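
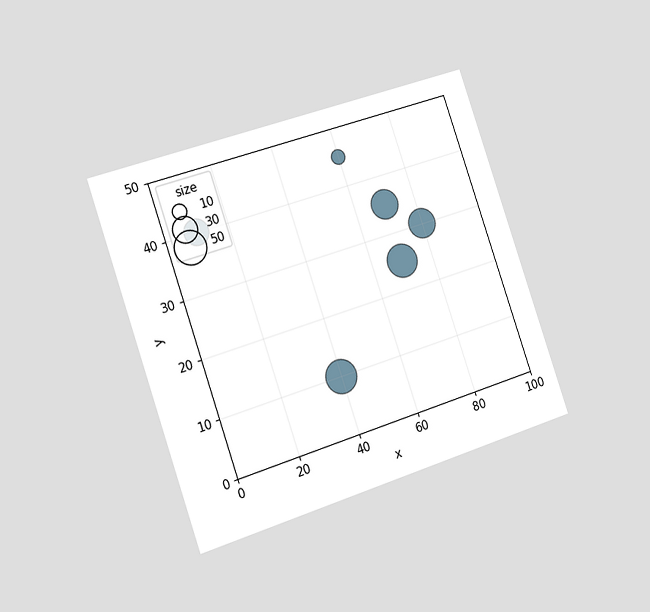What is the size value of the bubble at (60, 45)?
The chart is tilted about 19° counter-clockwise and viewed slightly from the left. Matching the bubble at (60, 45) against the size legend gives 10.

10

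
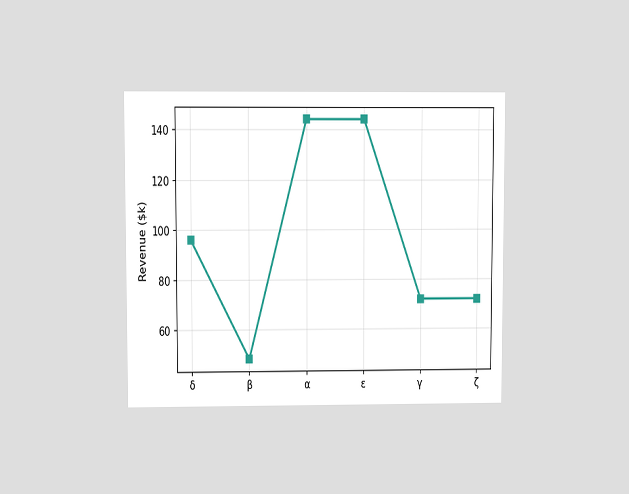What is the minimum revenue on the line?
$48k

The chart is viewed at a slight angle. The lowest point is at β, and reading across to the y-axis gives $48k.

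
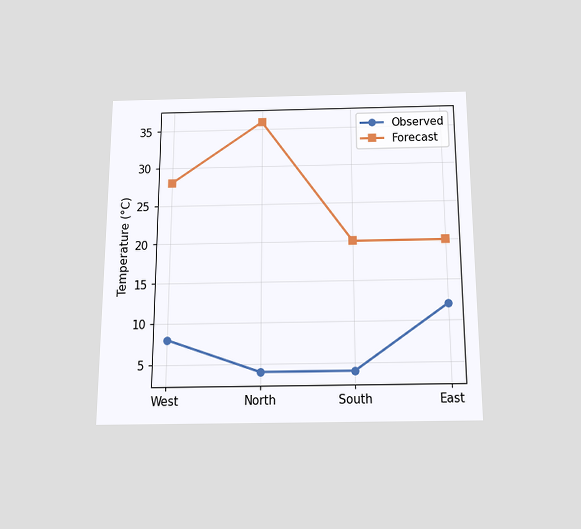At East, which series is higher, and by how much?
Forecast, by 8°C

The chart is viewed slightly from below. At East, Forecast sits above the other line by 8°C.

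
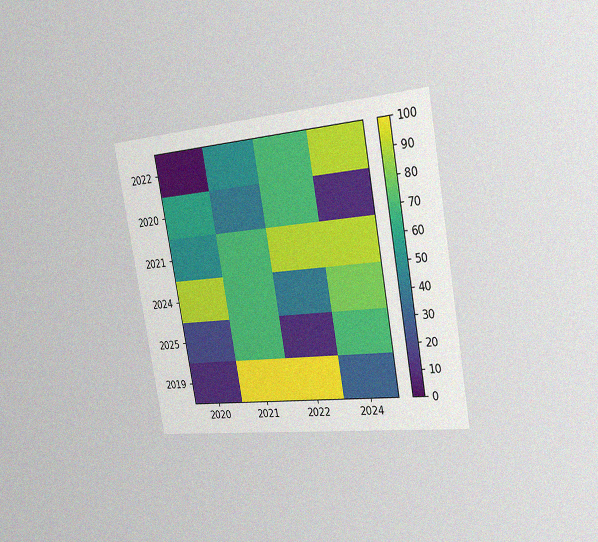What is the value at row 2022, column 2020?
The chart is tilted about 10° counter-clockwise and viewed slightly from the right, with some photo noise. Matching cell (2022, 2020) against the colorbar gives 0.

0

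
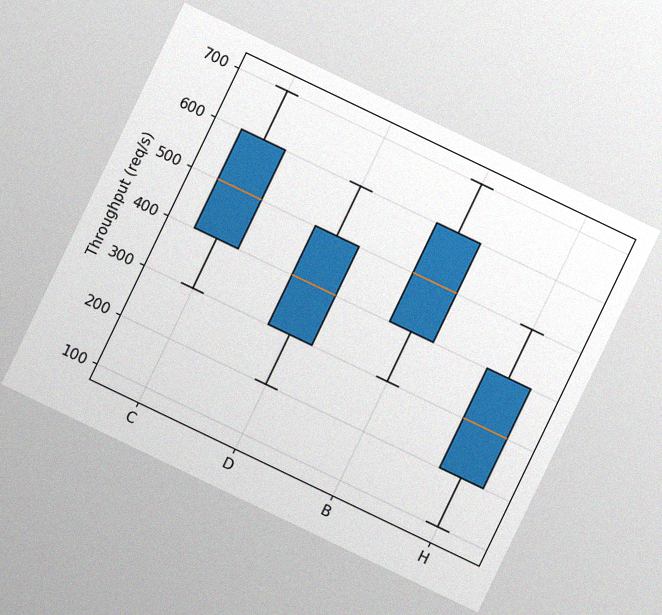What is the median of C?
The chart is tilted about 26° clockwise, with some photo noise. The median line in the C box sits at 500req/s.

500req/s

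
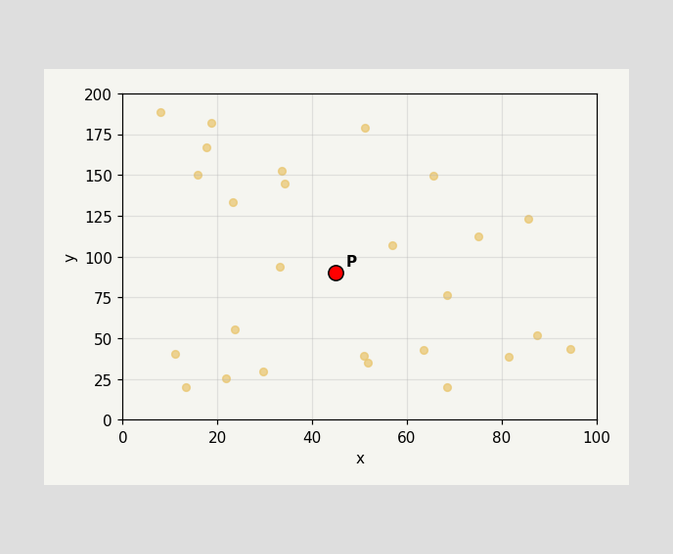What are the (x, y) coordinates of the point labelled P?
Following the gridlines from P to each axis, P sits at (45, 90).

(45, 90)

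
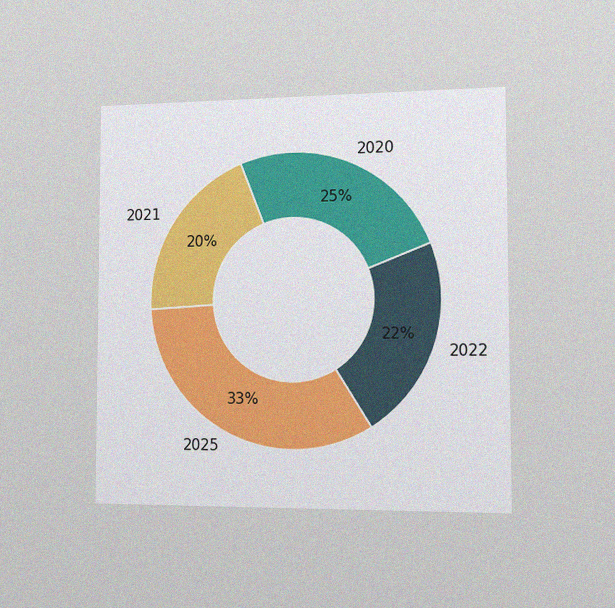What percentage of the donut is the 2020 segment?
25%

The chart is viewed slightly from the right, with some photo noise. The 2020 segment takes up 25% of the ring.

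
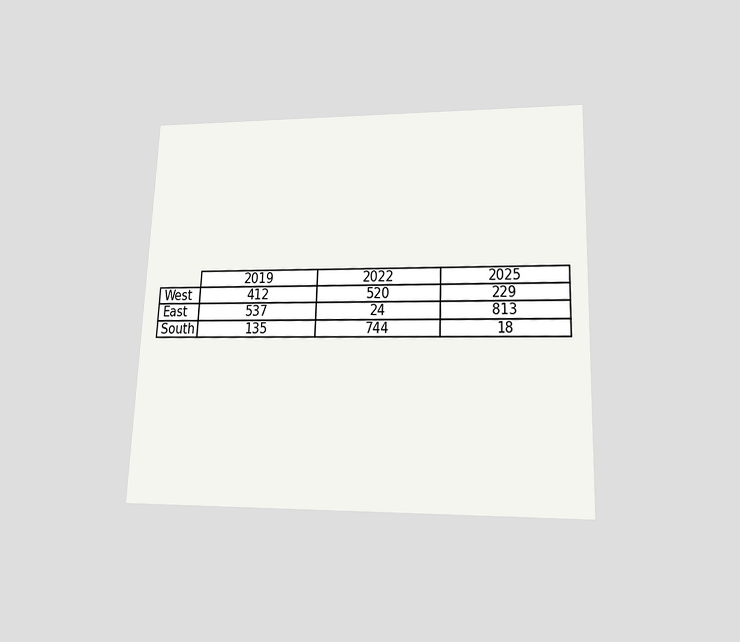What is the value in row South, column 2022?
The chart is tilted about 2° clockwise and viewed slightly from below. The (South, 2022) cell reads 744.

744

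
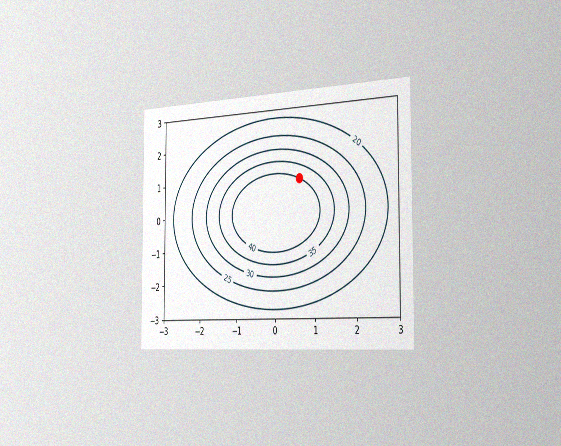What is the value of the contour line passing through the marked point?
The chart is viewed slightly from the right, with some photo noise. The marked point sits on the contour labelled 40.

40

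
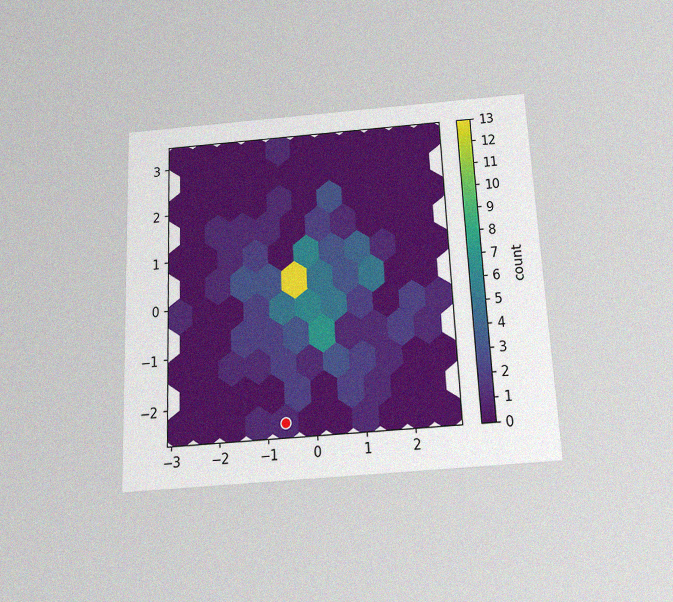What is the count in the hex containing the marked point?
The chart is tilted about 3° counter-clockwise and viewed slightly from below, with some photo noise. The marked hex reads 1 on the colorbar.

1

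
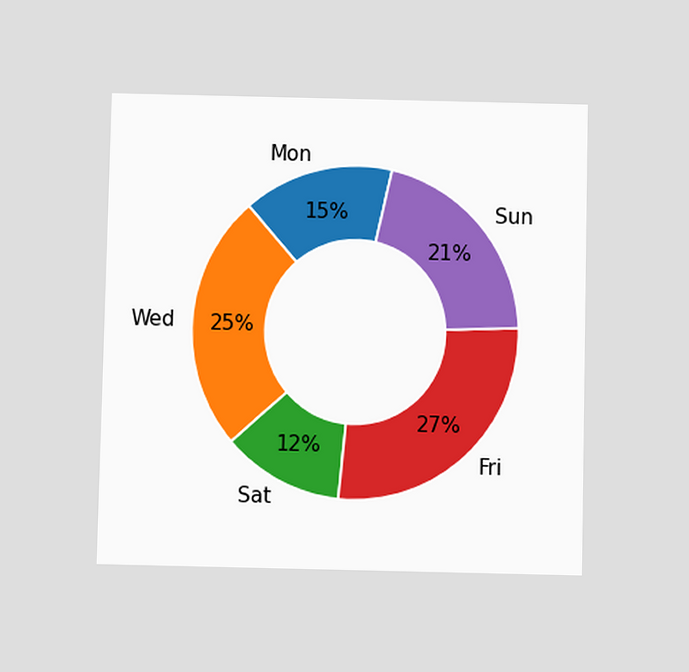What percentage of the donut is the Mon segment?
The chart is viewed slightly from below. The Mon segment takes up 15% of the ring.

15%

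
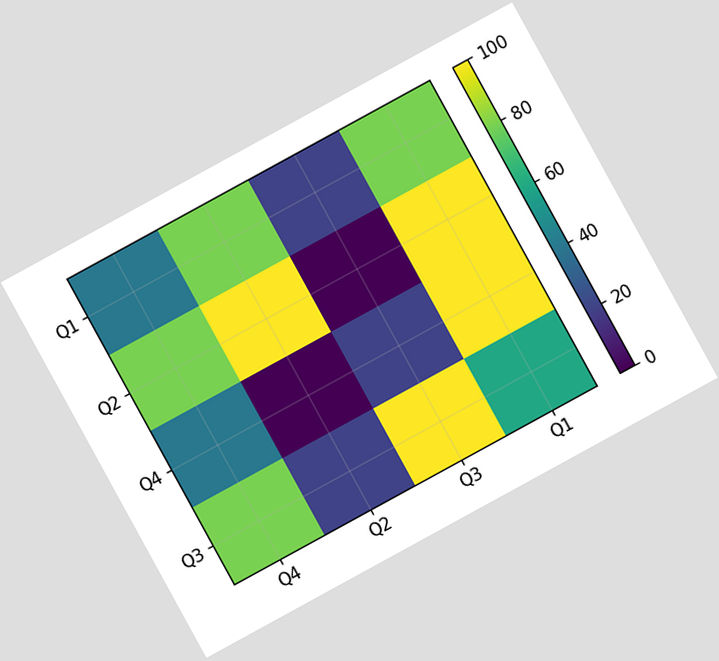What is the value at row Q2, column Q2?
The chart is tilted about 29° counter-clockwise. Matching cell (Q2, Q2) against the colorbar gives 100.

100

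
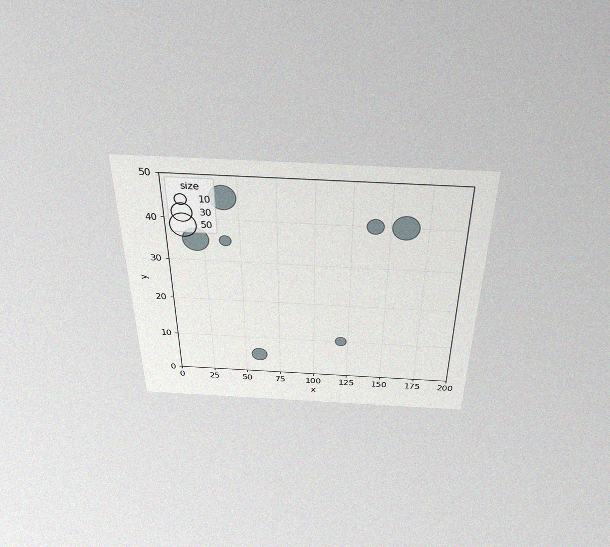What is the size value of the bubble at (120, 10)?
The chart is viewed slightly from above, with some photo noise. Matching the bubble at (120, 10) against the size legend gives 10.

10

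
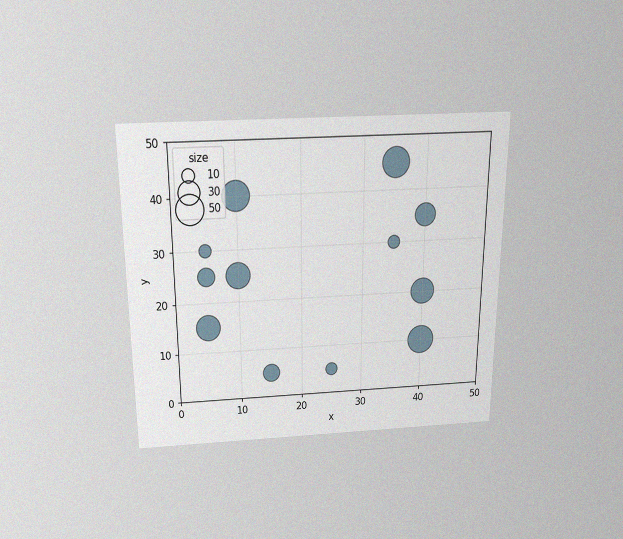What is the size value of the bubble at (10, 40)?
The chart is viewed slightly from above, with some photo noise. Matching the bubble at (10, 40) against the size legend gives 50.

50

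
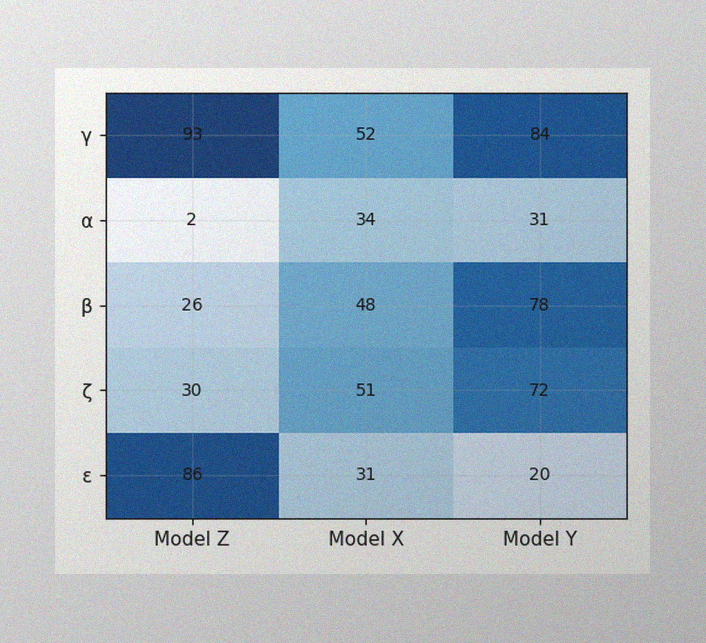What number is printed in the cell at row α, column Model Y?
31

The image has some photo noise and uneven lighting. The (α, Model Y) cell reads 31.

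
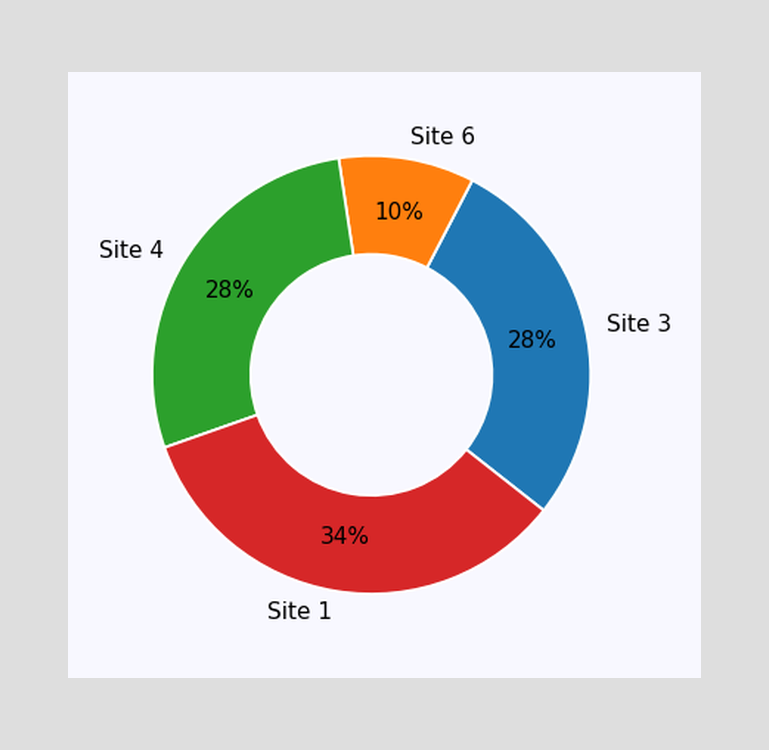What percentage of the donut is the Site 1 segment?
34%

The Site 1 segment takes up 34% of the ring.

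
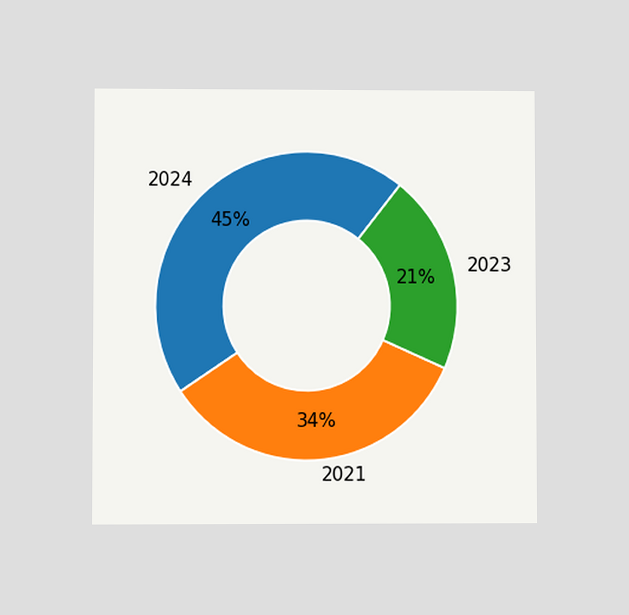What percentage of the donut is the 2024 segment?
45%

The chart is viewed at a slight angle. The 2024 segment takes up 45% of the ring.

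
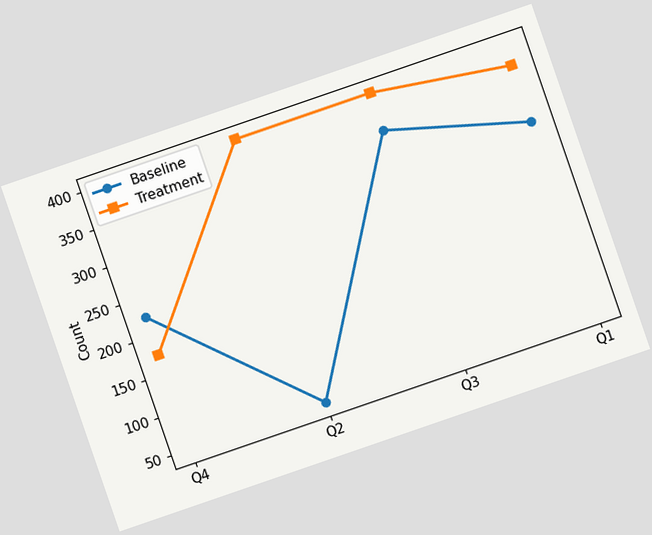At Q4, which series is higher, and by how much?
Baseline, by 50

The chart is tilted about 19° counter-clockwise. At Q4, Baseline sits above the other line by 50.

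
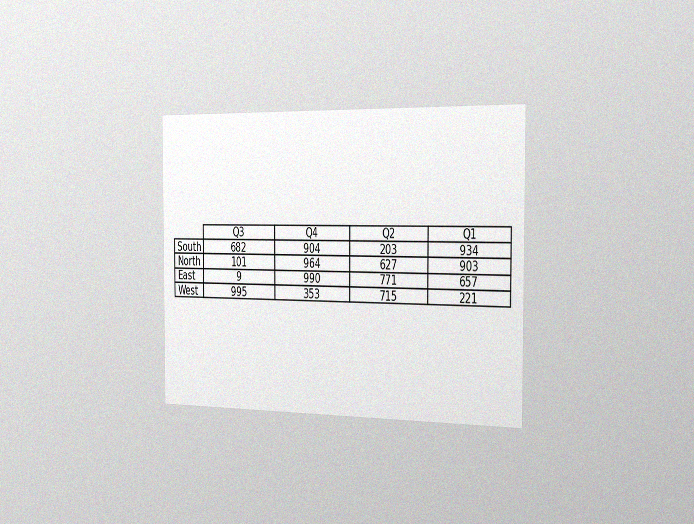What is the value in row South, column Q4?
The chart is viewed slightly from the right, with some photo noise. The (South, Q4) cell reads 904.

904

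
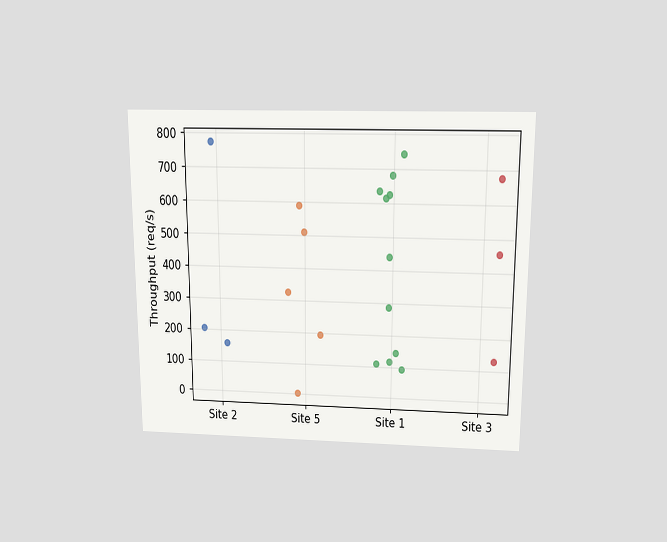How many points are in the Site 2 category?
3

The chart is viewed slightly from above. Counting the markers in the Site 2 column gives 3.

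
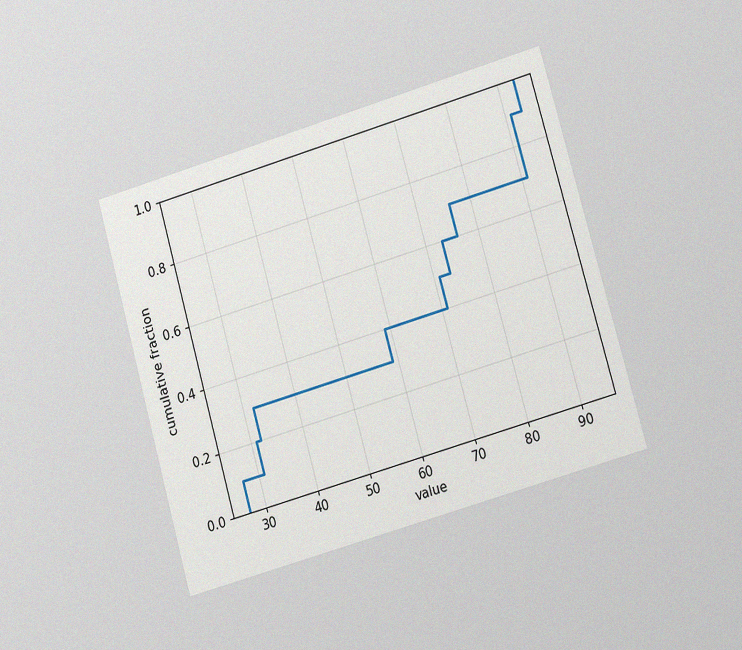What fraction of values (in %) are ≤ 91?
The chart is tilted about 16° counter-clockwise and viewed at a slight angle, with some photo noise. At x=91 the ECDF step is at 90%.

90%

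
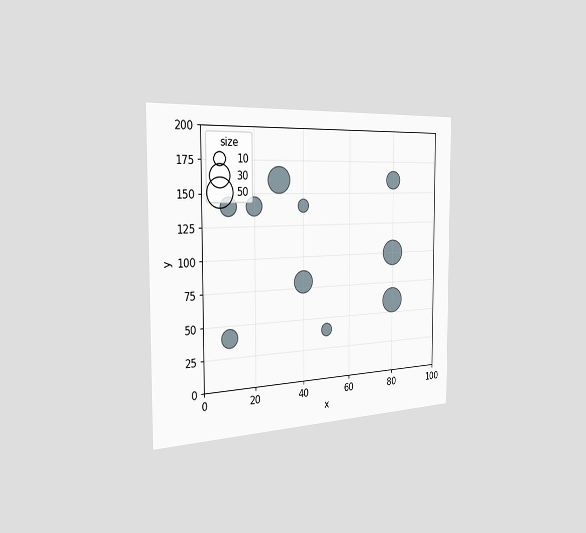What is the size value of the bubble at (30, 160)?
The chart is viewed slightly from the left. Matching the bubble at (30, 160) against the size legend gives 40.

40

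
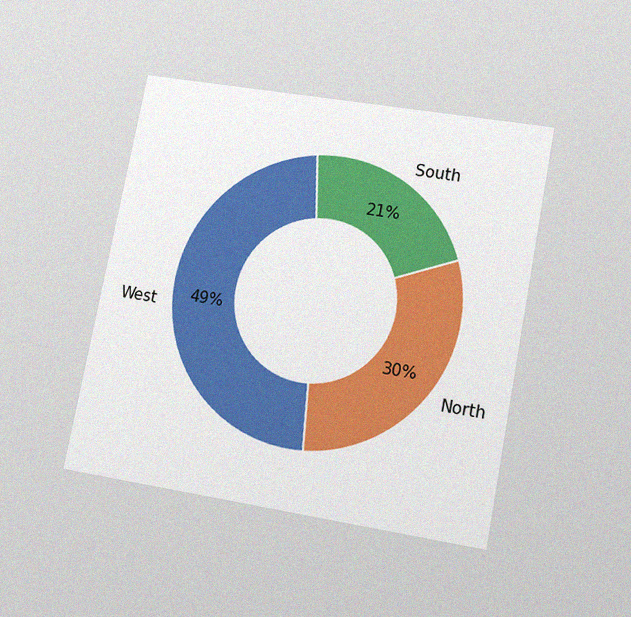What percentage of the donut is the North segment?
The chart is tilted about 11° clockwise and viewed slightly from below, with some photo noise. The North segment takes up 30% of the ring.

30%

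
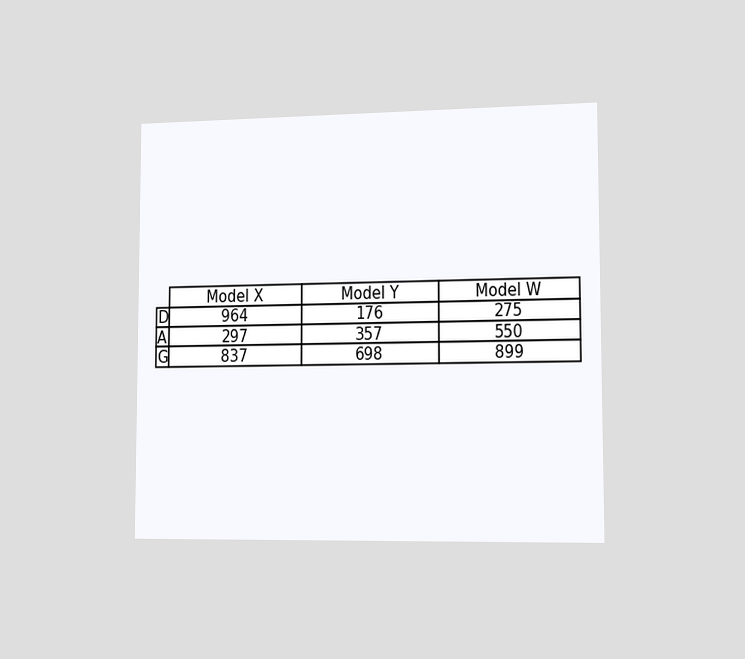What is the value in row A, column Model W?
550

The chart is viewed slightly from the right. The (A, Model W) cell reads 550.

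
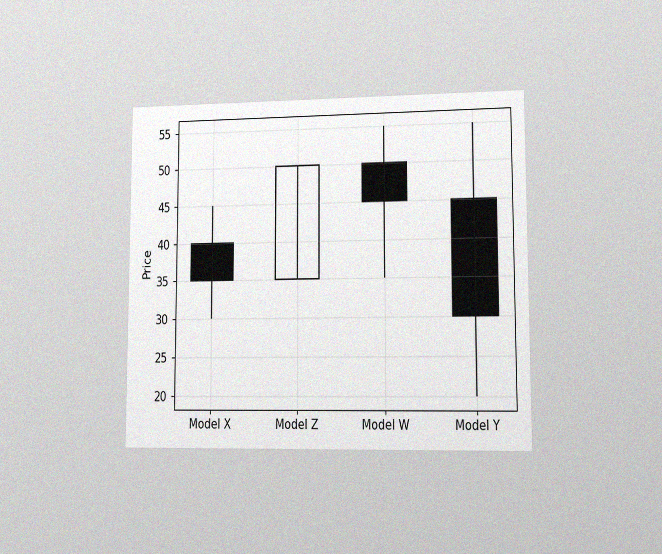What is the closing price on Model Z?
The chart is viewed at a slight angle, with some photo noise. The Model Z candle closes at 50.

50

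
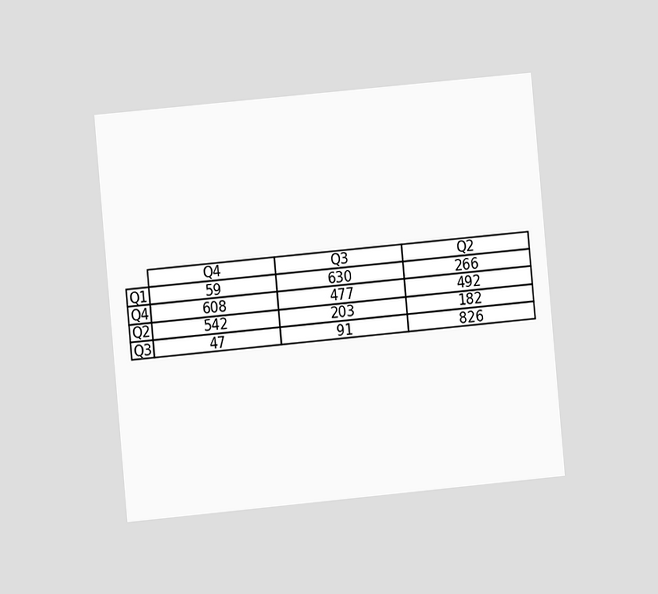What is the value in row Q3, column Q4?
47

The chart is tilted about 5° counter-clockwise and viewed at a slight angle. The (Q3, Q4) cell reads 47.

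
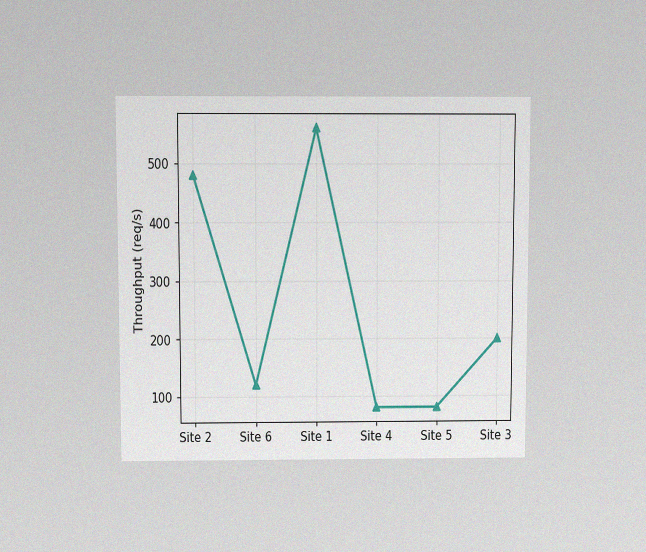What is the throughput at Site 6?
120req/s

The chart is viewed slightly from above, with some photo noise. At Site 6, the line is at 120req/s.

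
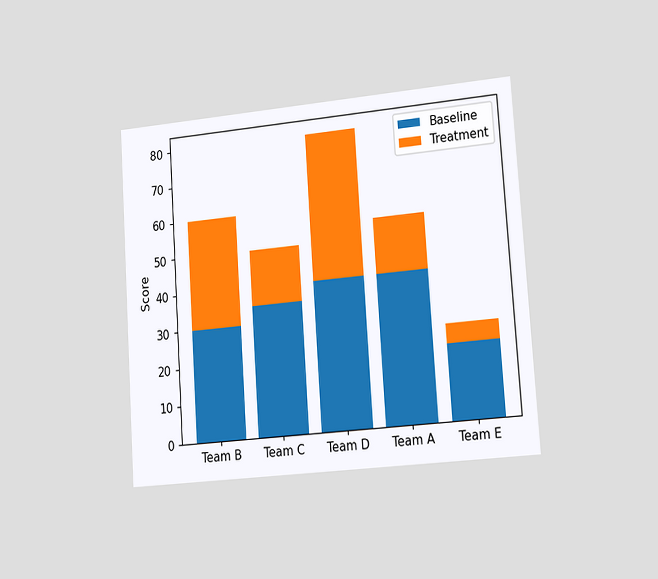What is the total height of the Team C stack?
50

The chart is tilted about 4° counter-clockwise and viewed slightly from the right. The Team C stack's top reaches 50 on the y-axis.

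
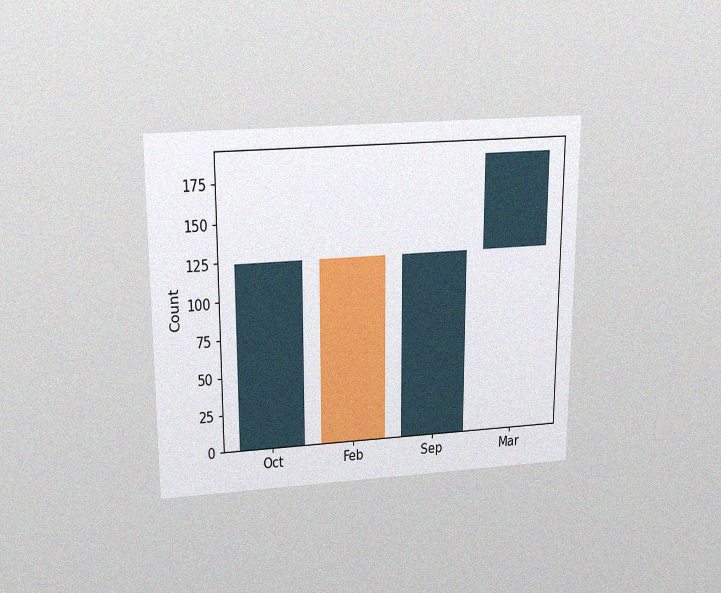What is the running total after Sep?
The chart is viewed slightly from above, with some photo noise. After Sep the running total reaches 124.

124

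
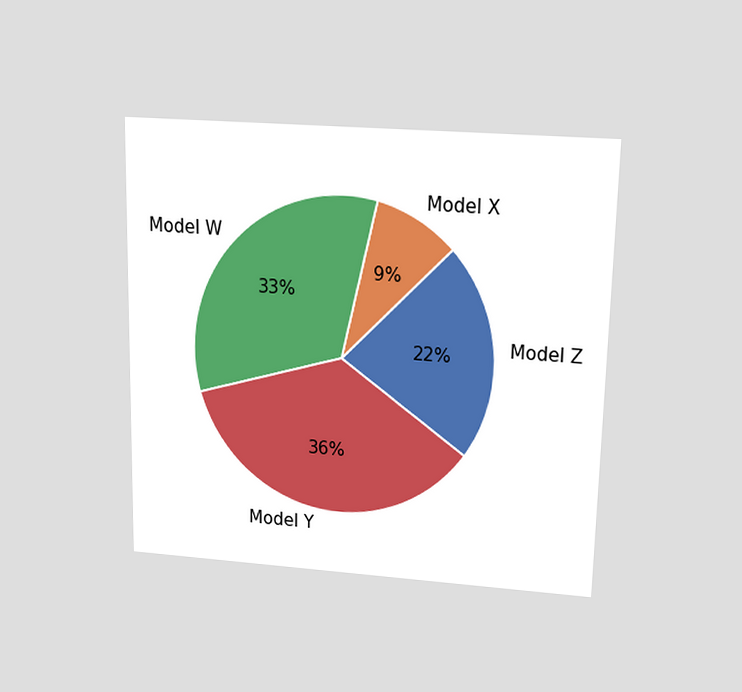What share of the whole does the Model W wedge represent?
33%

The chart is viewed slightly from above. The Model W slice takes up 33% of the pie.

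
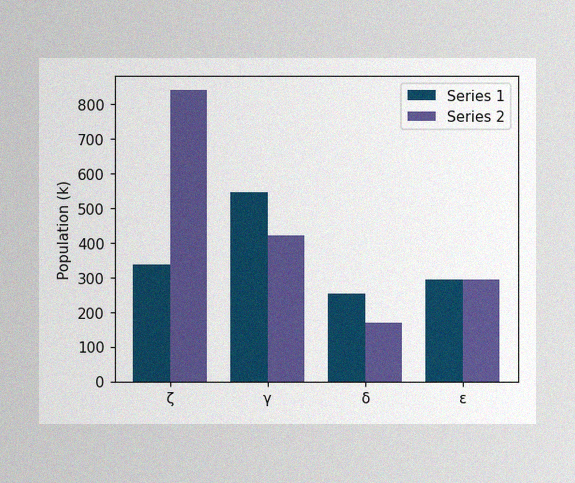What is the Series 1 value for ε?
294k

The image has some photo noise and uneven lighting. The Series 1 bar at ε reaches 294k on the y-axis.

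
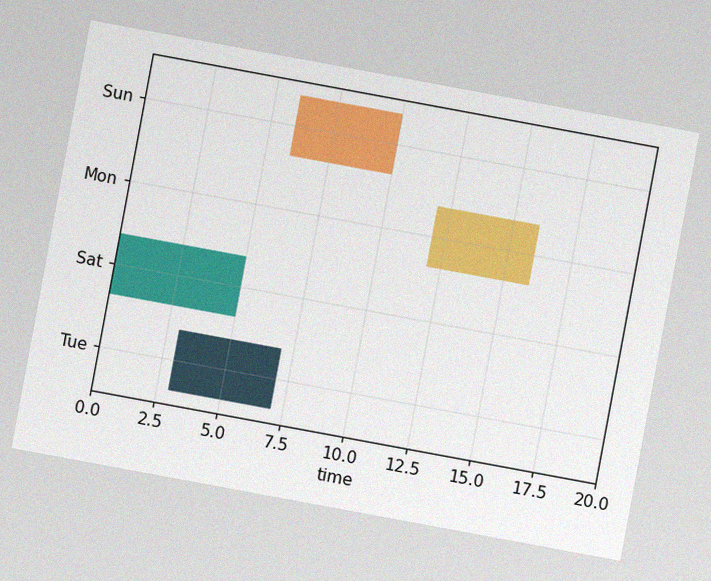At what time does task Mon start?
12

The chart is tilted about 10° clockwise, with some photo noise. The Mon bar begins at t=12.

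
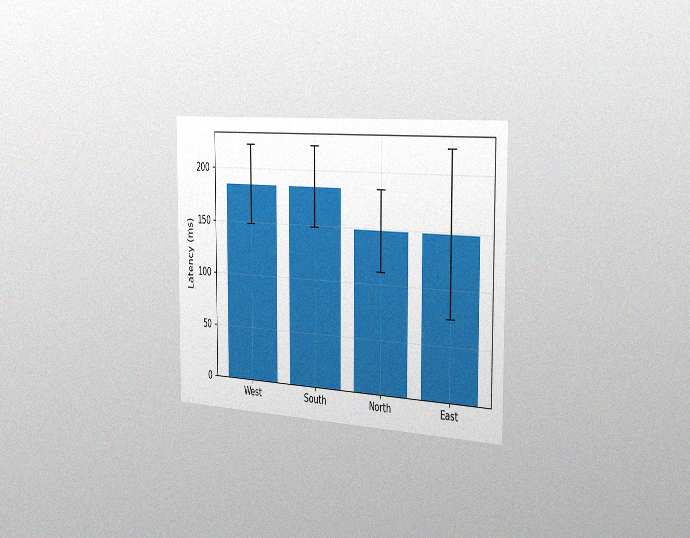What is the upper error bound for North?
185ms

The chart is viewed slightly from the right, with some photo noise. The North bar's upper whisker reaches 185ms.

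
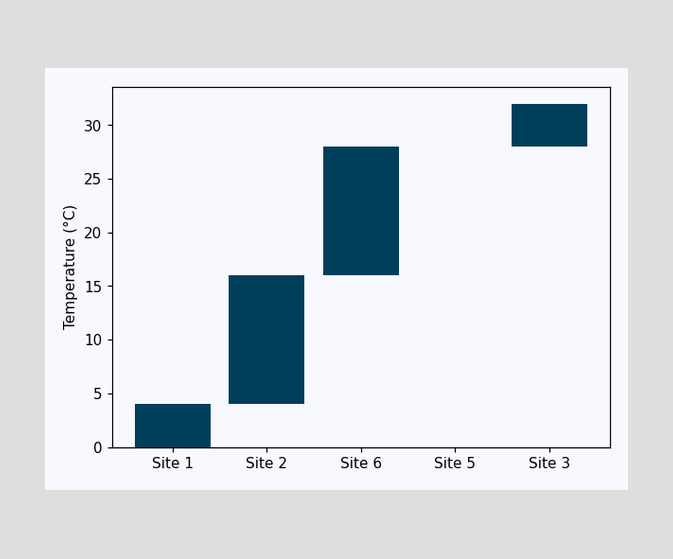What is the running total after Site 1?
4°C

After Site 1 the running total reaches 4°C.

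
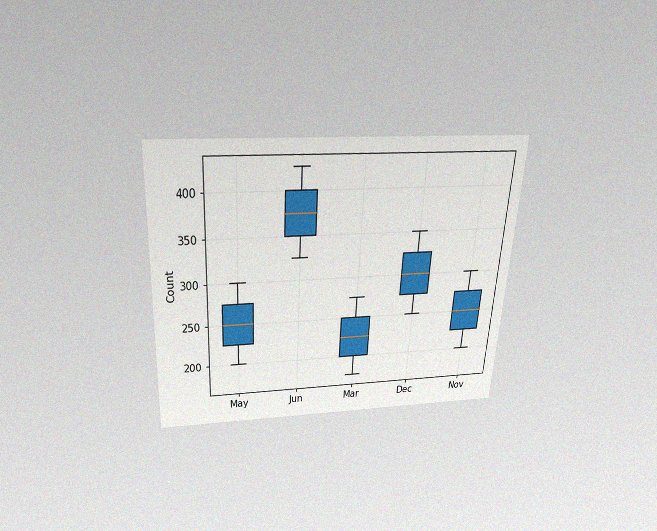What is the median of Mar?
The chart is tilted about 3° clockwise and viewed slightly from above, with some photo noise. The median line in the Mar box sits at 225.

225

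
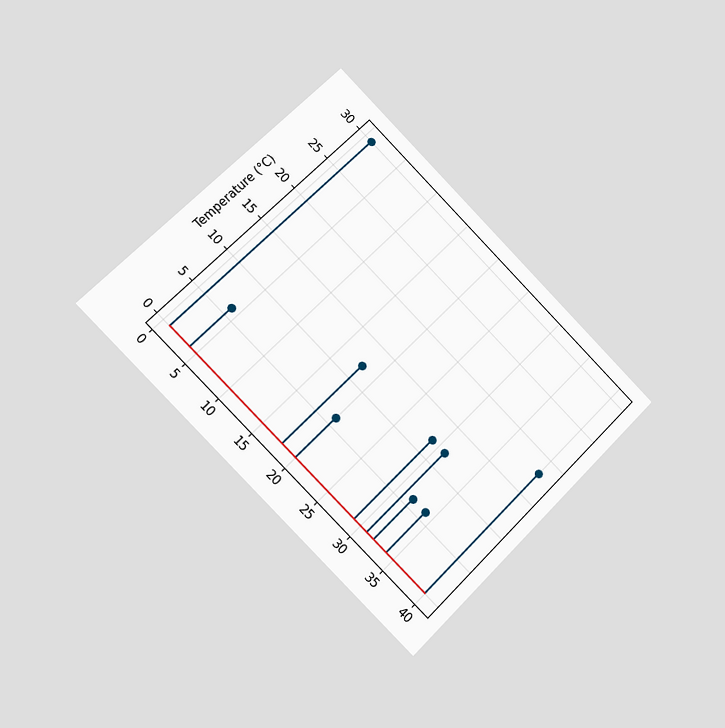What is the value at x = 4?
6°C

The chart is tilted about 45° clockwise and viewed slightly from the left. The stem at x=4 reaches 6°C.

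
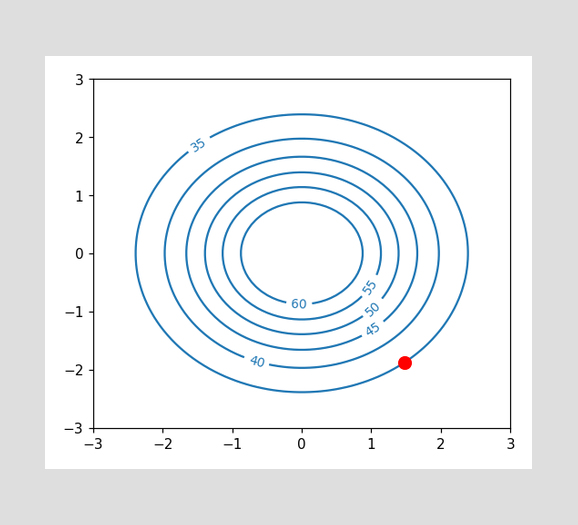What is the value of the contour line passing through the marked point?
35

The marked point sits on the contour labelled 35.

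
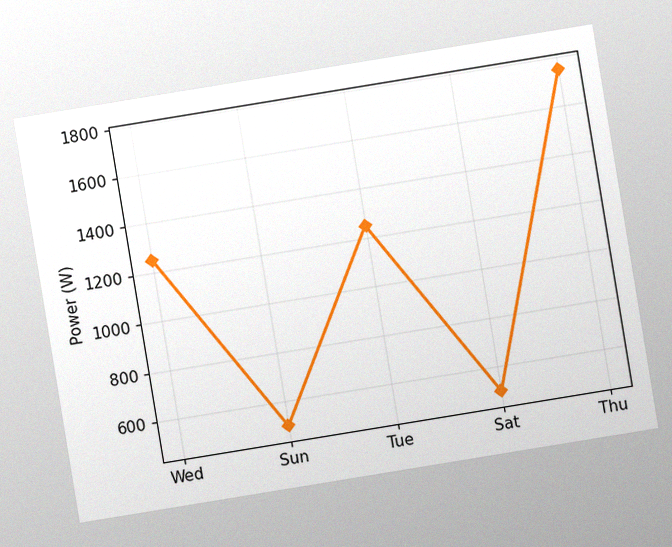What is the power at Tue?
The chart is tilted about 9° counter-clockwise, with some photo noise. At Tue, the line is at 1250W.

1250W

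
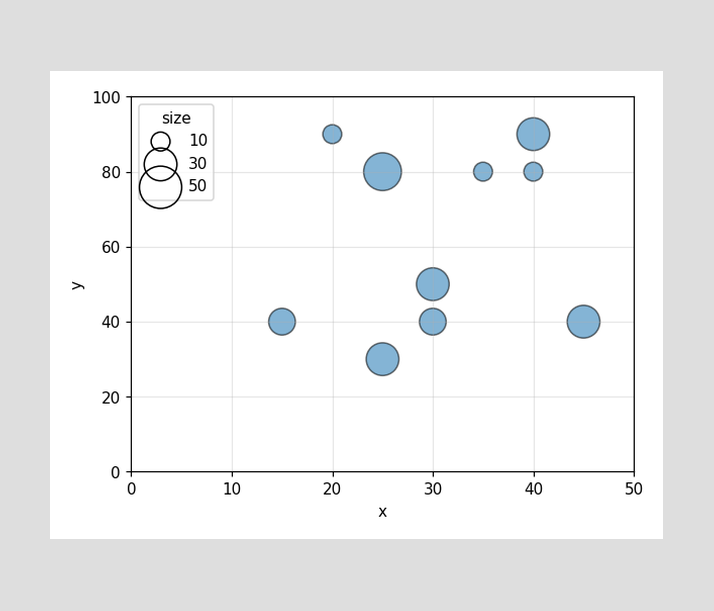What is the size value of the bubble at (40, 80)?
Matching the bubble at (40, 80) against the size legend gives 10.

10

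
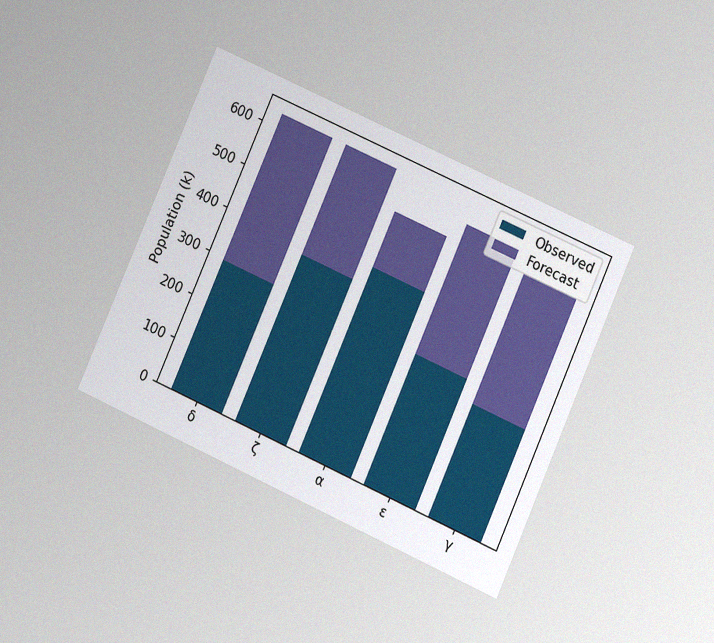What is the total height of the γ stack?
546k

The chart is tilted about 24° clockwise and viewed at a slight angle, with some photo noise. The γ stack's top reaches 546k on the y-axis.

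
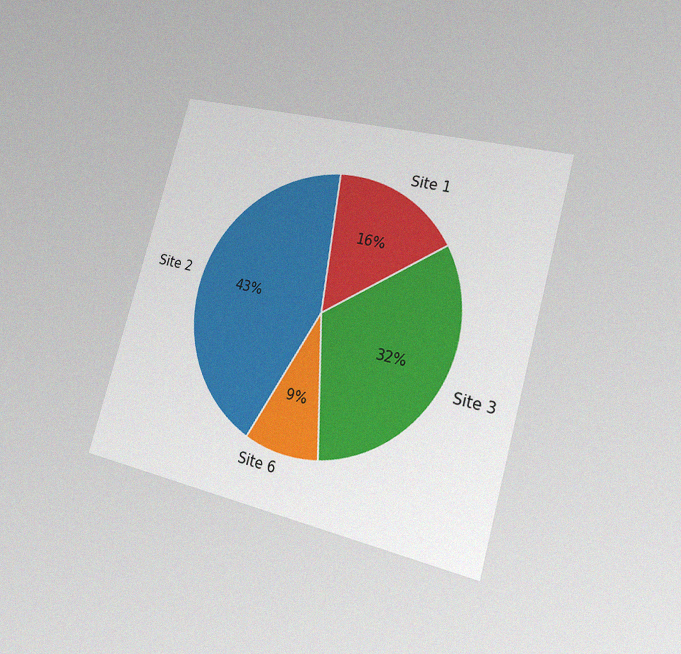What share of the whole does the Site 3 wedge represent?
The chart is tilted about 16° clockwise and viewed slightly from the right, with some photo noise. The Site 3 slice takes up 32% of the pie.

32%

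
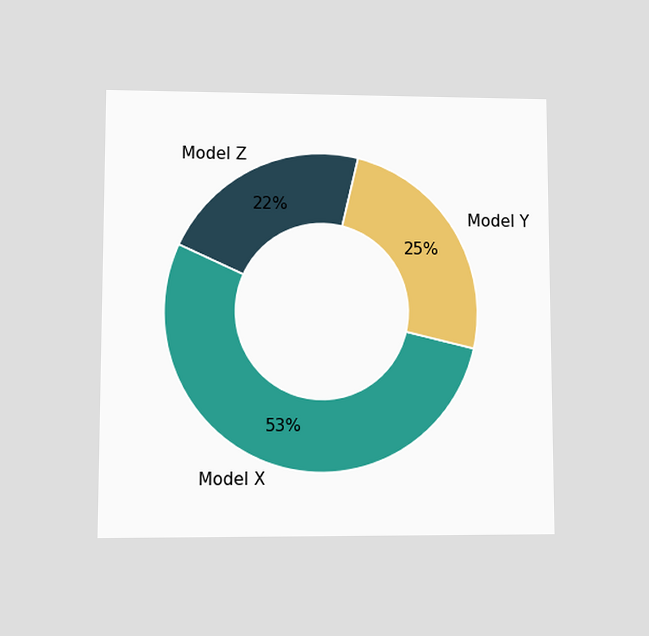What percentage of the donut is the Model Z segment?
22%

The chart is viewed at a slight angle. The Model Z segment takes up 22% of the ring.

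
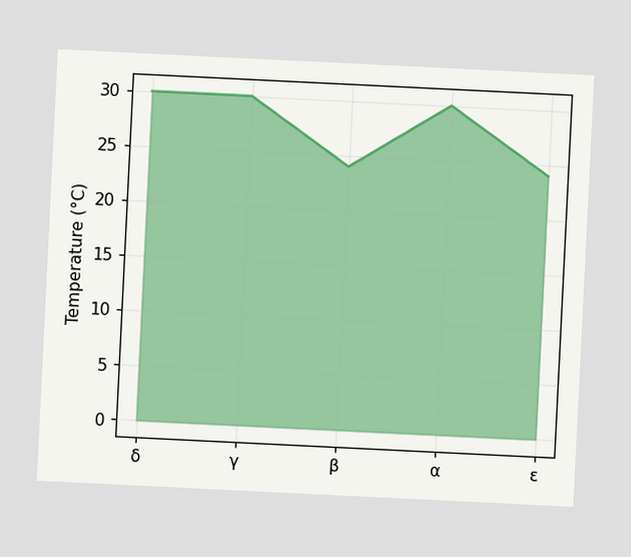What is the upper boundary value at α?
The chart is tilted about 3° clockwise. At α the upper boundary is at 30°C.

30°C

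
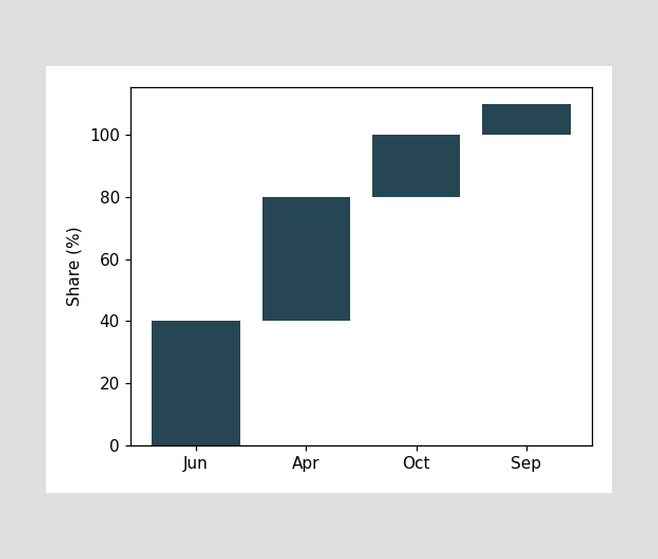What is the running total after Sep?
110%

After Sep the running total reaches 110%.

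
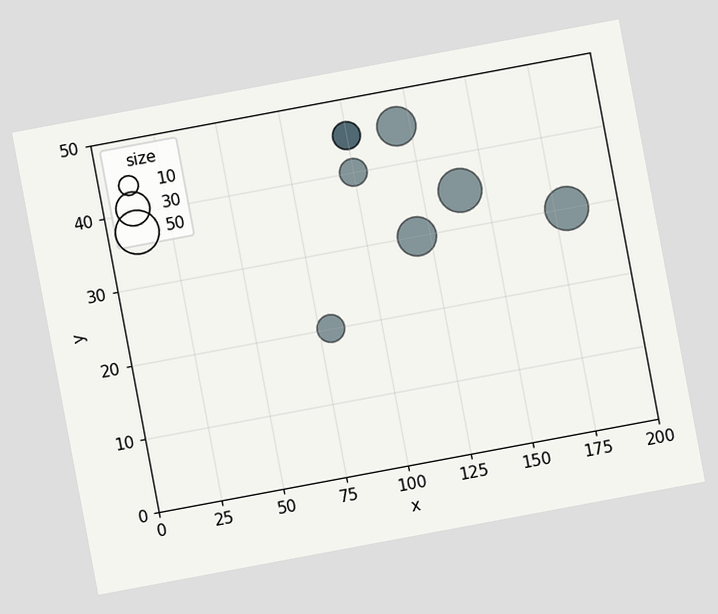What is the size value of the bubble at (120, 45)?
The chart is tilted about 11° counter-clockwise. Matching the bubble at (120, 45) against the size legend gives 40.

40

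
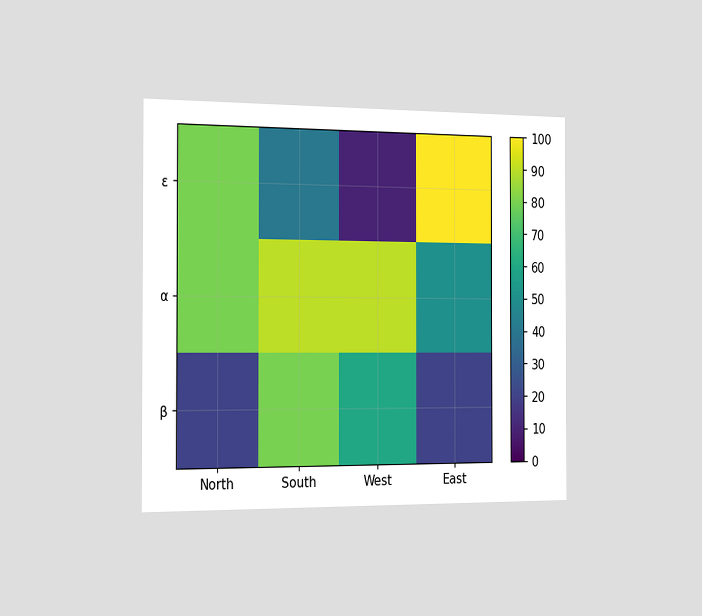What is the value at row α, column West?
The chart is viewed slightly from the left. Matching cell (α, West) against the colorbar gives 90.

90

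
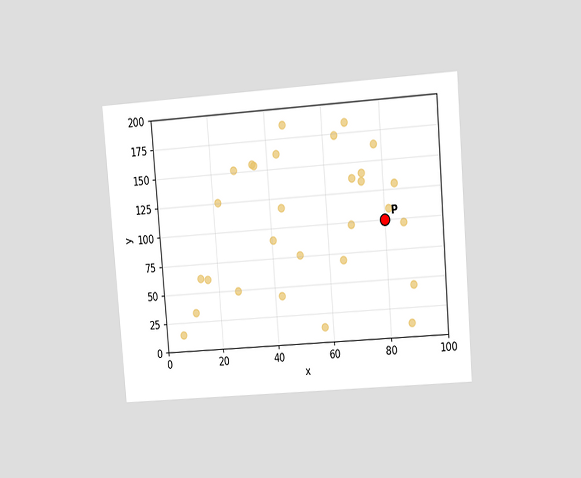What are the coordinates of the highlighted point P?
(80, 100)

The chart is tilted about 5° counter-clockwise and viewed at a slight angle. Following the gridlines from P to each axis, P sits at (80, 100).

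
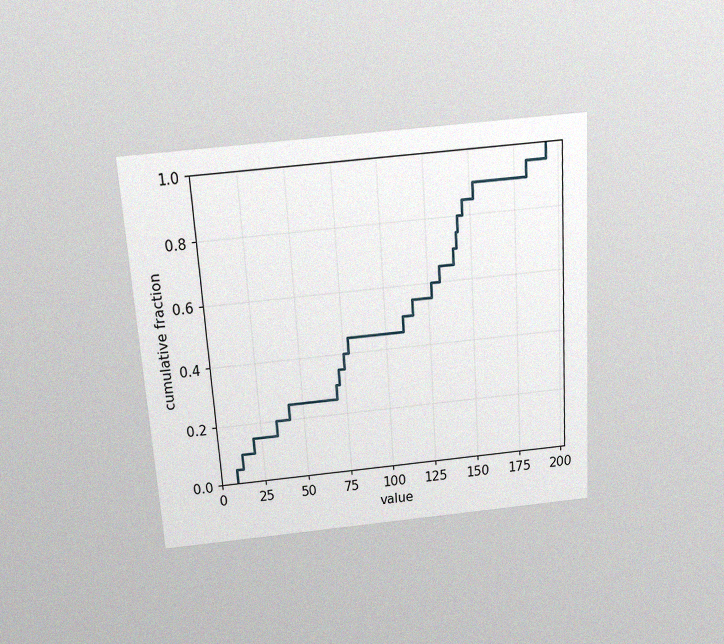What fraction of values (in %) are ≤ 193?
100%

The chart is tilted about 4° counter-clockwise and viewed slightly from above, with some photo noise. At x=193 the ECDF step is at 100%.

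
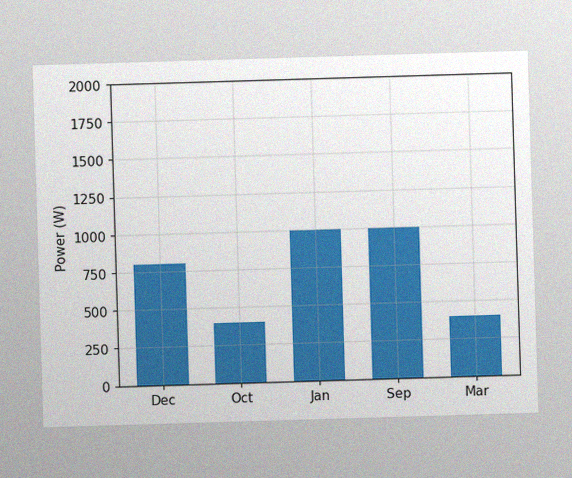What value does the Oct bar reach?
The image has some photo noise and uneven lighting. Reading along the chart's y-axis, the Oct bar reaches 400W.

400W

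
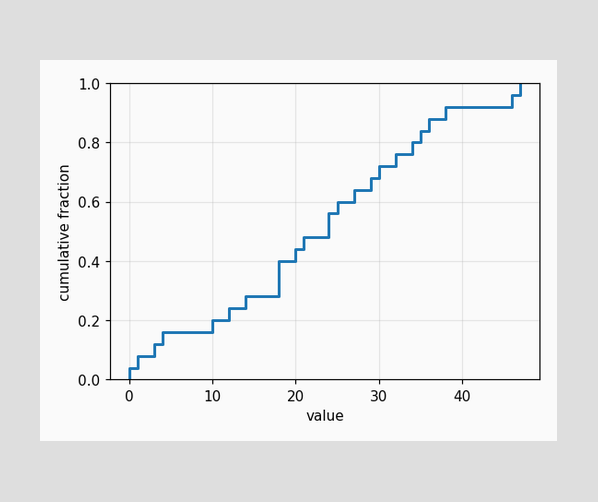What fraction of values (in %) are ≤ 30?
72%

At x=30 the ECDF step is at 72%.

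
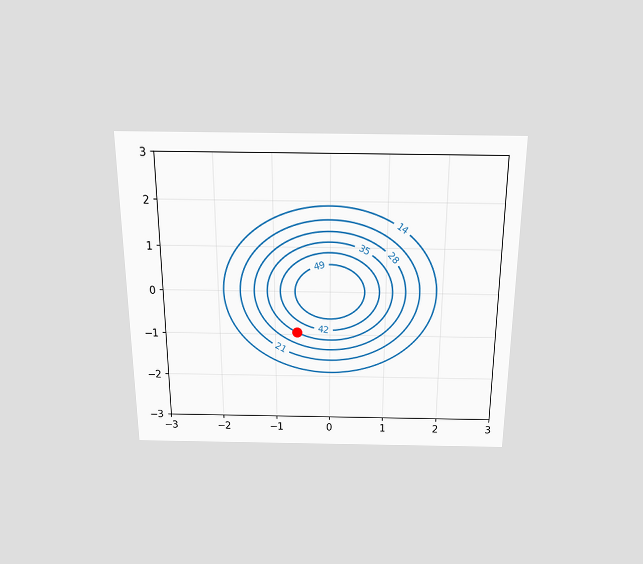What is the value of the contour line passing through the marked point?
The chart is viewed slightly from above. The marked point sits on the contour labelled 35.

35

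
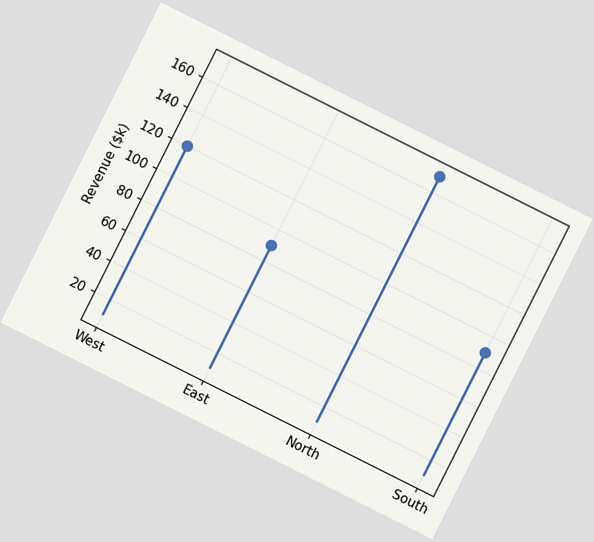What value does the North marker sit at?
$170k

The chart is tilted about 27° clockwise. The North marker sits at $170k.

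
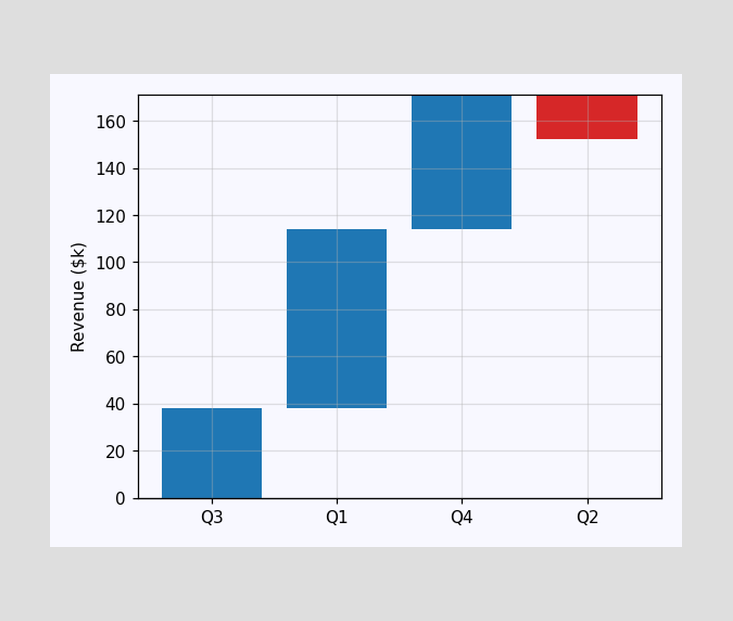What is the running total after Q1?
$114k

After Q1 the running total reaches $114k.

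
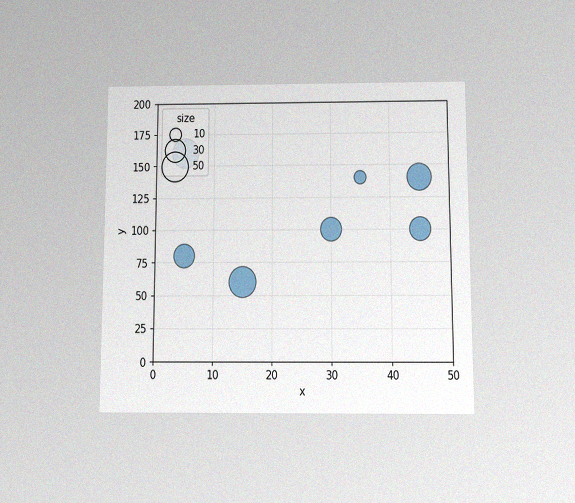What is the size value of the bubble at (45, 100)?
The chart is viewed slightly from below, with some photo noise. Matching the bubble at (45, 100) against the size legend gives 30.

30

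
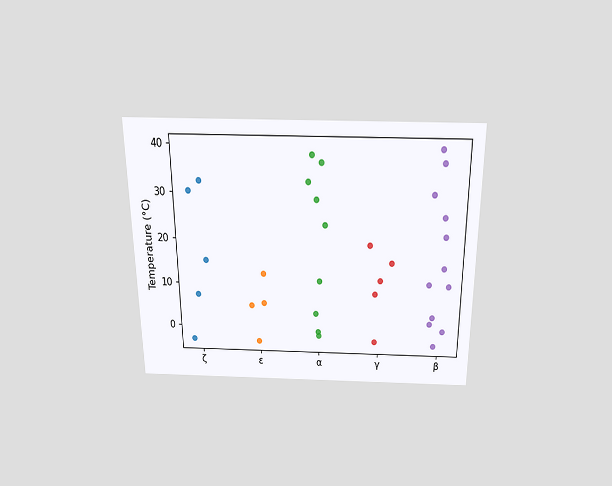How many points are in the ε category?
4

The chart is viewed slightly from above. Counting the markers in the ε column gives 4.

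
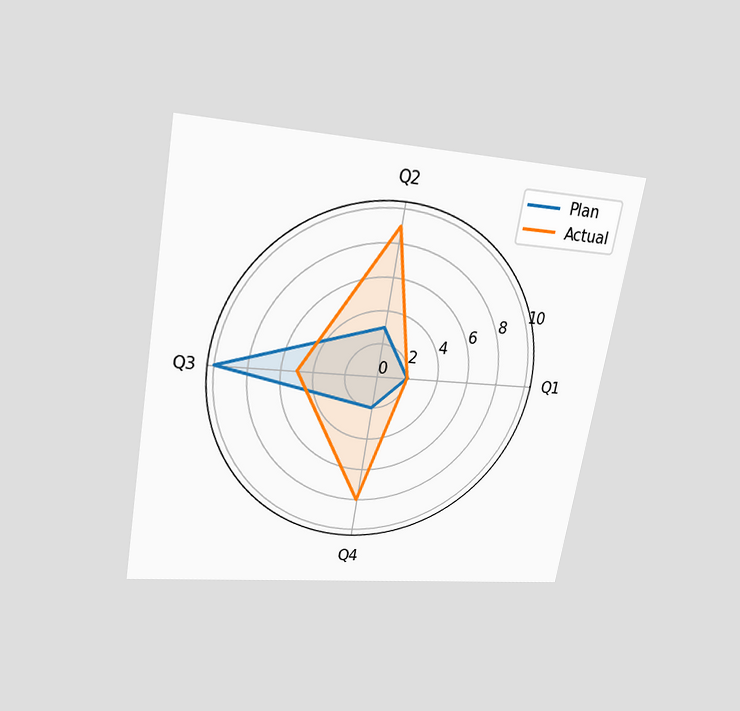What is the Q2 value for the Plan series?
3

The chart is tilted about 10° clockwise and viewed slightly from above. On the Q2 axis, Plan reaches 3.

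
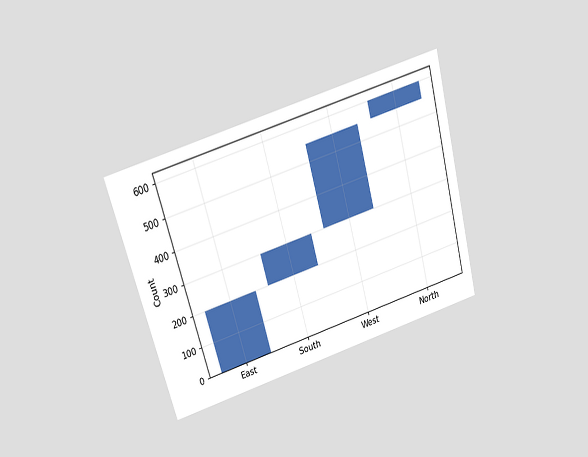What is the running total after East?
200

The chart is tilted about 16° counter-clockwise and viewed slightly from above. After East the running total reaches 200.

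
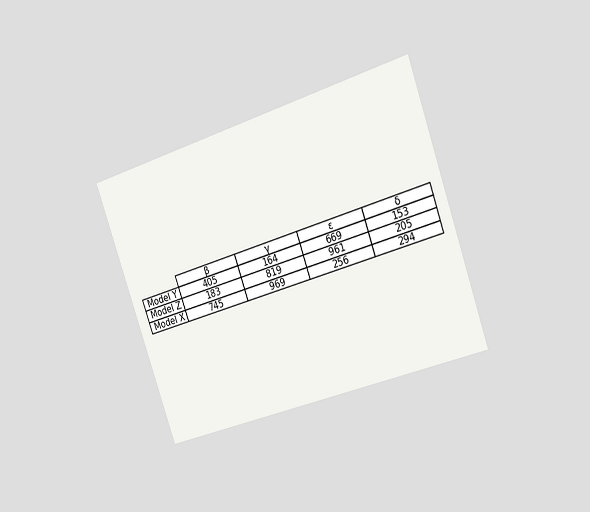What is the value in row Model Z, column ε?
961

The chart is tilted about 19° counter-clockwise and viewed slightly from the right. The (Model Z, ε) cell reads 961.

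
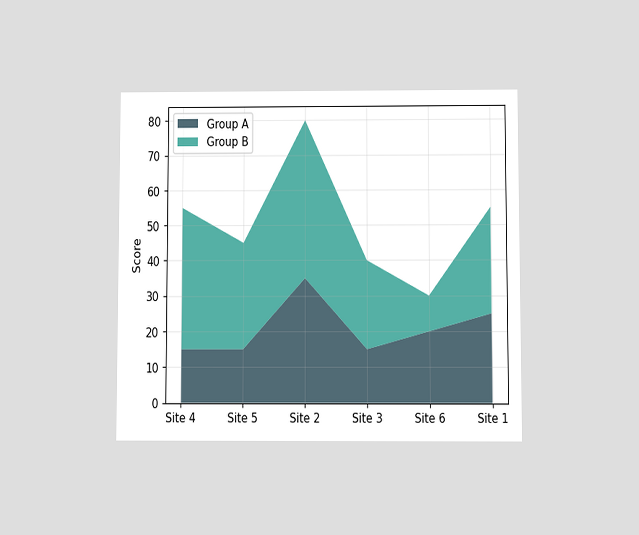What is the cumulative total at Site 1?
55

The chart is viewed slightly from below. The stacked total at Site 1 reaches 55.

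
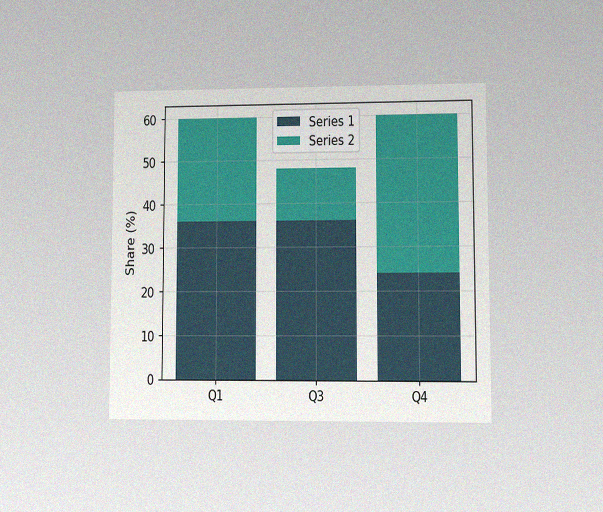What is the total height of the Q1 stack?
60%

The chart is viewed at a slight angle, with some photo noise. The Q1 stack's top reaches 60% on the y-axis.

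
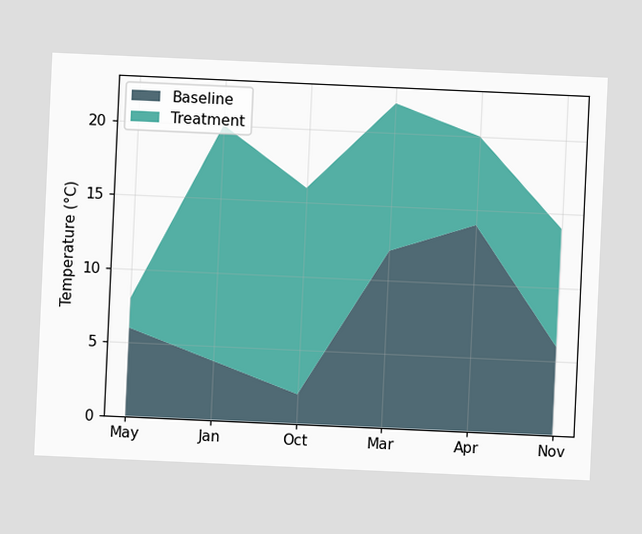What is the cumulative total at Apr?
20°C

The chart is tilted about 3° clockwise. The stacked total at Apr reaches 20°C.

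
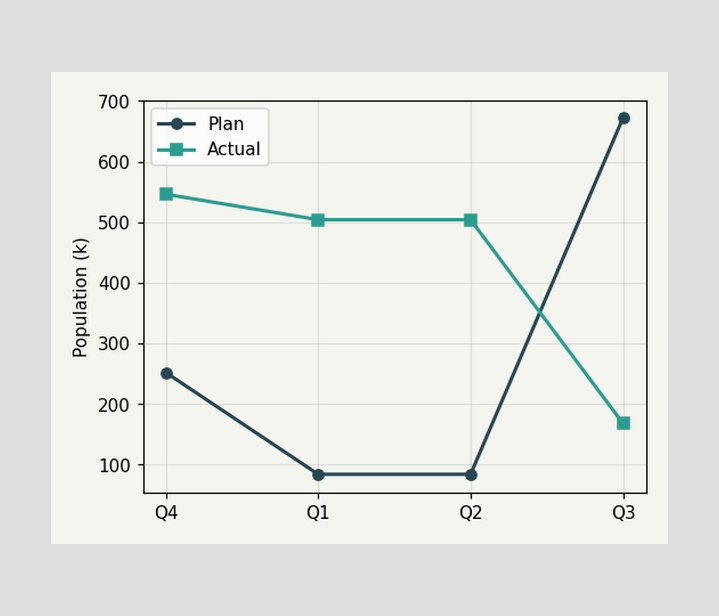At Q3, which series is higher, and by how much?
Plan, by 504k

At Q3, Plan sits above the other line by 504k.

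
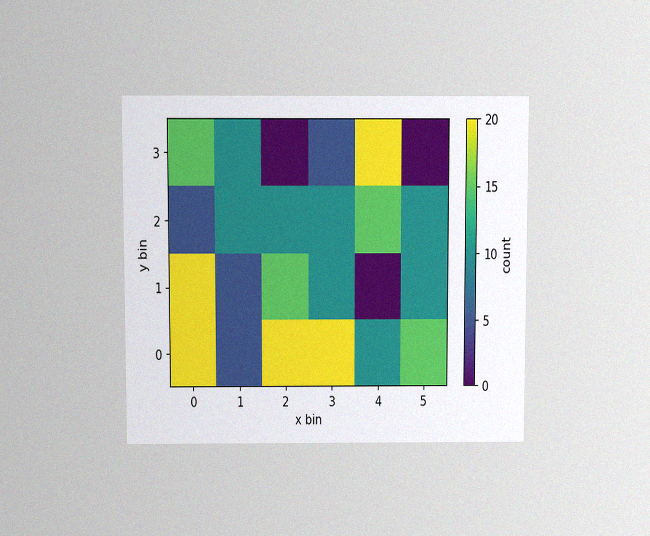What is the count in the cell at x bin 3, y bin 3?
5

The chart is viewed slightly from above, with some photo noise. Matching the cell (3, 3) against the colorbar gives 5.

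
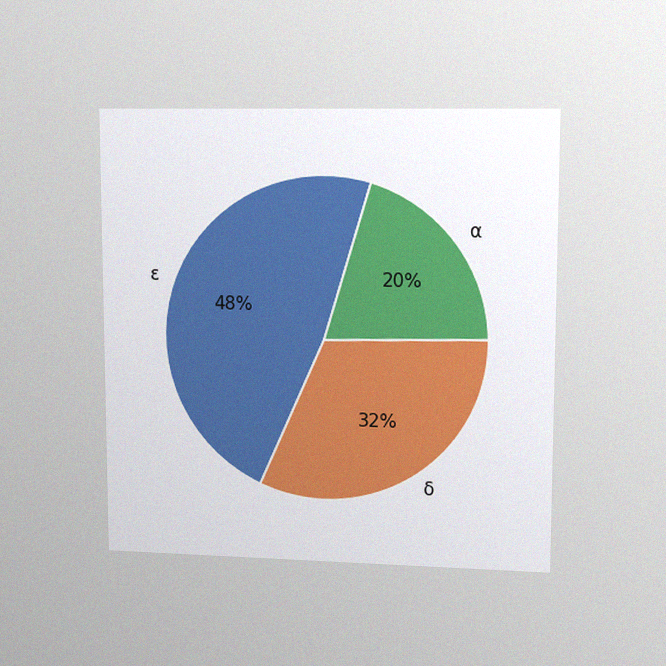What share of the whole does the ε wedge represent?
The chart is viewed at a slight angle, with some photo noise. The ε slice takes up 48% of the pie.

48%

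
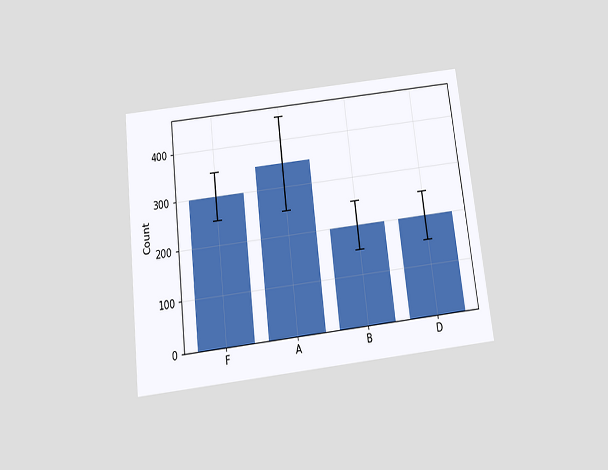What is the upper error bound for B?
The chart is tilted about 7° counter-clockwise and viewed slightly from below. The B bar's upper whisker reaches 250.

250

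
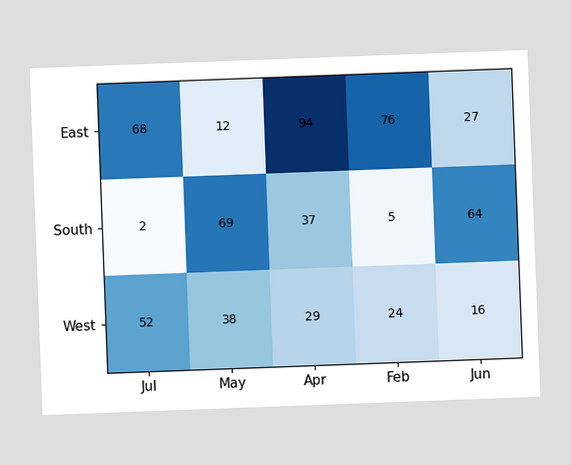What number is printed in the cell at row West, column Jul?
The chart is tilted about 2° counter-clockwise. The (West, Jul) cell reads 52.

52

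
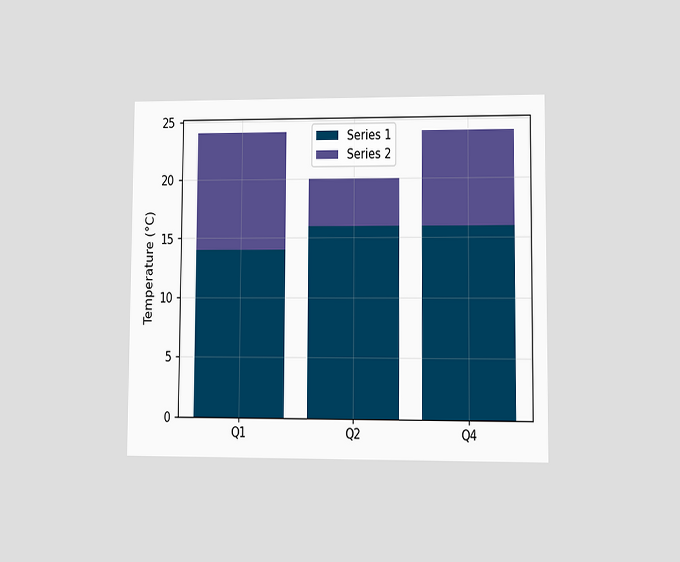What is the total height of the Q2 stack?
20°C

The chart is viewed at a slight angle. The Q2 stack's top reaches 20°C on the y-axis.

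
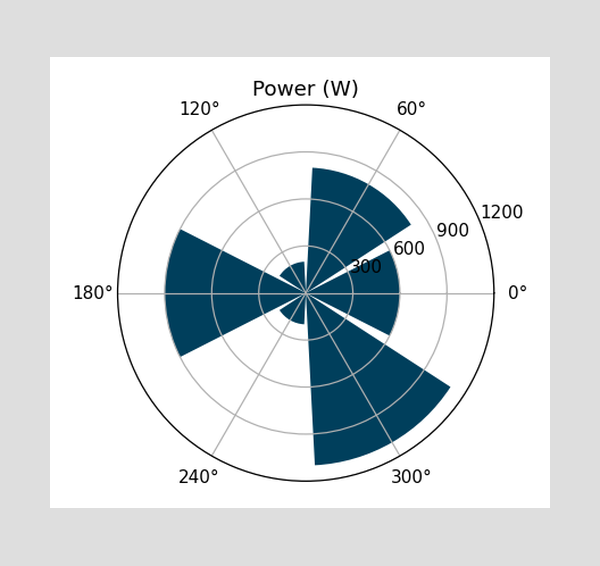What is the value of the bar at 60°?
The bar at 60° reaches 800W on the radial axis.

800W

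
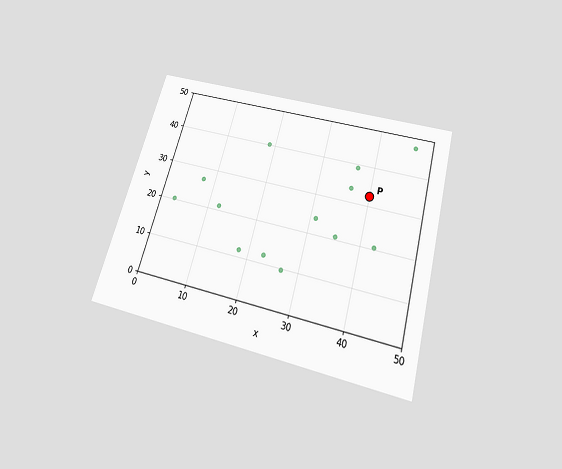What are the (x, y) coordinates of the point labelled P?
The chart is tilted about 16° clockwise and viewed slightly from below. Following the gridlines from P to each axis, P sits at (40, 32.5).

(40, 32.5)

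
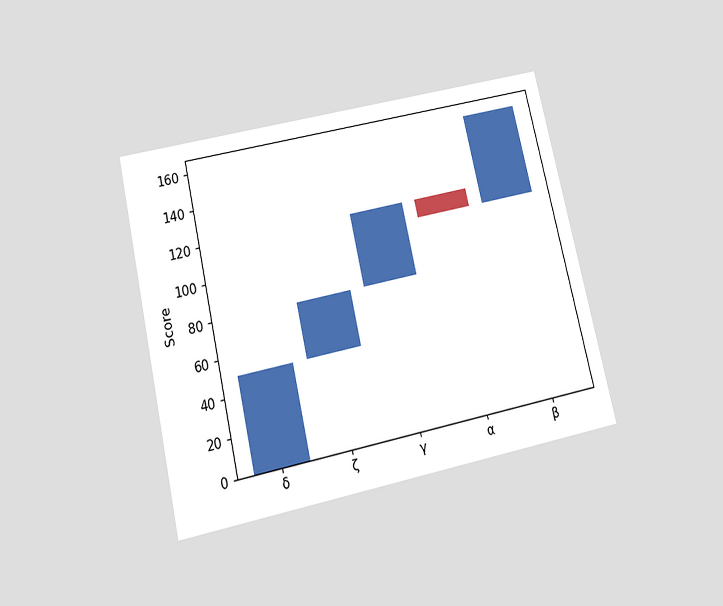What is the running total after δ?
50

The chart is tilted about 13° counter-clockwise and viewed slightly from below. After δ the running total reaches 50.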